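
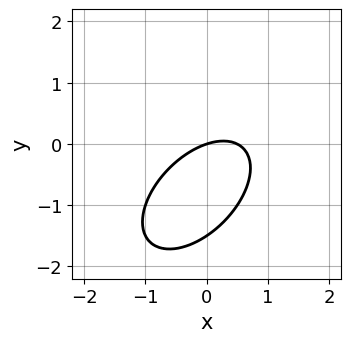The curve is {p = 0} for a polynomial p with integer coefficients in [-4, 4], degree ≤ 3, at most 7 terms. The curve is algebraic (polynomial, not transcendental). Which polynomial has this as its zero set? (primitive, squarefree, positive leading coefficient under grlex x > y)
First, degree: a generic line meets the curve in up to 2 points, so deg p = 2.
Then, observable constraints: it meets the x-axis at x = 0 (among the integer gridlines); one y-axis crossing is at y = 0.
Finally, solving for integer coefficients yields p as stated.

2*x^2 - 2*x*y + 2*y^2 - x + 3*y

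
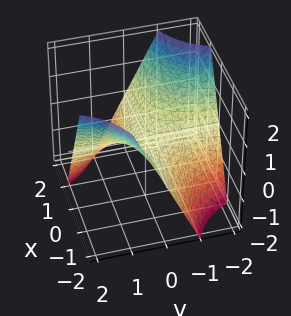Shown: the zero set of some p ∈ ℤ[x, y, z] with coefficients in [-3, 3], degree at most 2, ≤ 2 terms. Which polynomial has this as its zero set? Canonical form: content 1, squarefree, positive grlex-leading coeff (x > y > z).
First, degree: a saddle surface; a quadric, so deg p = 2.
Next, from the axis intercepts and sections: the visible y-axis segment lies entirely on the surface; every point of the x-axis in the box is on the surface; it crosses the z-axis at the gridline z = 0.
Finally, solving for integer coefficients yields p as stated.

x*y + z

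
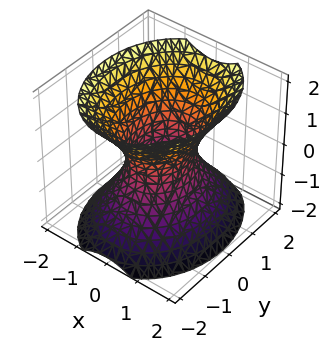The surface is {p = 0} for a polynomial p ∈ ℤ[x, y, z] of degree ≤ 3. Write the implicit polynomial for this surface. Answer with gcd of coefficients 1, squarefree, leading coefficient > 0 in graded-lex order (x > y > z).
3*x^2 + 2*y^2 - 2*z^2 - 2

(a) The degree is 2 — an hourglass — one-sheet hyperboloid; a quadric.
(b) Symmetries: it's symmetric under x → −x, forcing even powers of x; the y ↦ −y reflection is a symmetry, so y appears only in even powers; the z ↦ −z reflection is a symmetry, so z appears only in even powers.
(c) Observable constraints: no z-intercept at any integer in the box; among the integer gridlines, it crosses the y-axis at y ∈ {-1, 1}.
(d) Together with the visible shape, these determine p as stated.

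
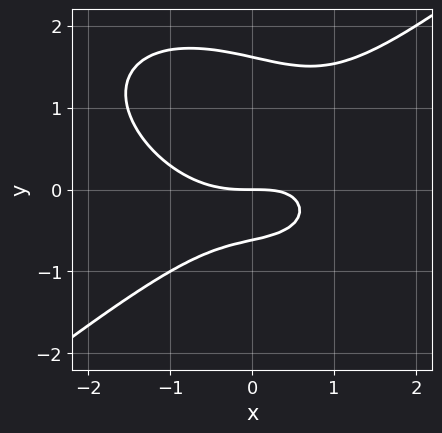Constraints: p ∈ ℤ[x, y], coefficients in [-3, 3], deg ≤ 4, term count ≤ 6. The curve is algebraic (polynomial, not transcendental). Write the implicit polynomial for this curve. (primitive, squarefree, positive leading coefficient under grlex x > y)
x^3 - 2*y^3 - x*y + 2*y^2 + 2*y

(a) The degree is 3 — no degree-2 curve has this shape.
(b) From the axis intercepts and sections: one x-axis crossing is at x = 0; it meets the y-axis at y = 0 (among the integer gridlines).
(c) These observations pin down the coefficients.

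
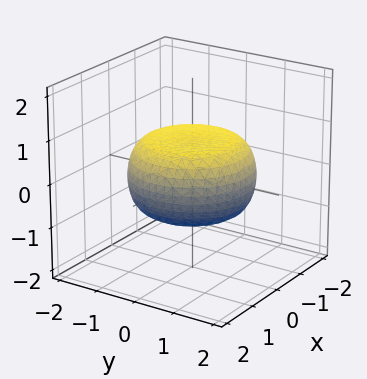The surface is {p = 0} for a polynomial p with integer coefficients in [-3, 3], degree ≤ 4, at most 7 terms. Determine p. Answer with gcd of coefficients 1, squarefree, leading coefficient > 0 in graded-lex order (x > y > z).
First, deg p = 4. The shape is more complex than any degree-3 surface.
Next, symmetry: every cross-section ⟂ z is a circle, so x, y appear only via x² + y².
Then, reading off the gridlines: a circular section at z = 0 has radius between 1 and 2.
Finally, fitting integer coefficients to these (and the overall shape) gives p.

x^4 + 2*x^2*y^2 + y^4 - x^2 - y^2 + 3*z^2 - 2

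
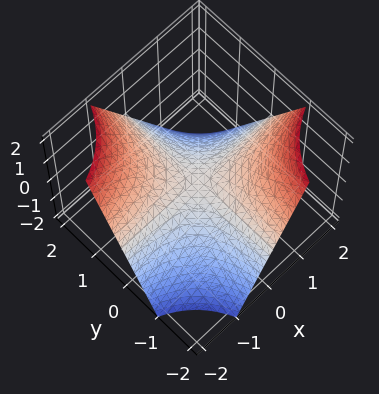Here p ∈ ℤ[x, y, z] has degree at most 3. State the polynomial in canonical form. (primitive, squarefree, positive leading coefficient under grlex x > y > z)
The degree is 2 — a hyperbolic paraboloid; a quadric.
Checking where it meets the axes: it crosses the z-axis at the gridline z = 0; every point of the y-axis in the box is on the surface.
The integer polynomial consistent with all of this is the stated p.

x*y + z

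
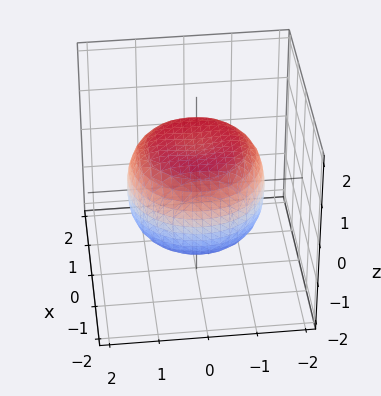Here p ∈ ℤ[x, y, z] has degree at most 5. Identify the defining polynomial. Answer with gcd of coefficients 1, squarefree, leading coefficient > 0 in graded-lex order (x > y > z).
1. The degree is 4 — no degree-3 surface has this shape.
2. By symmetry, the surface is invariant under rotation about z: p = q(x² + y², z).
3. From the axis intercepts and sections: among the integer gridlines, it crosses the z-axis at z ∈ {-1, 1}; a circular section at z = -1 has radius exactly 1.
4. These observations pin down the coefficients.

x^4 + 2*x^2*y^2 + y^4 - x^2 - y^2 + 2*z^2 - 2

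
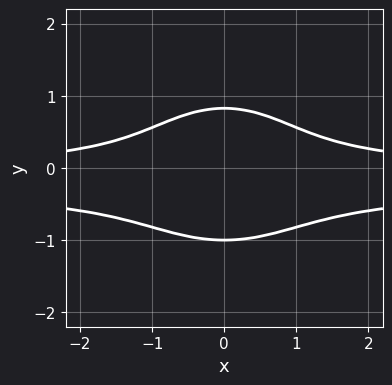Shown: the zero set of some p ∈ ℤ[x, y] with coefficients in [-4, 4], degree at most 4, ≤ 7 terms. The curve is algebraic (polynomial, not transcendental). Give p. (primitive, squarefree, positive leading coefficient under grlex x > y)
3*x^2*y^2 + 3*y^4 + x^2*y + y^3 - 2

deg p = 4.
Symmetries: it's symmetric under x → −x, forcing even powers of x.
Observable constraints: it crosses the y-axis at the gridline y = -1; no x-intercept at any integer in the box.
The integer polynomial consistent with all of this is the stated p.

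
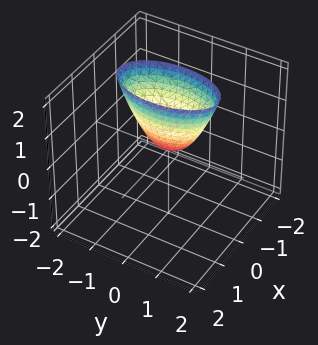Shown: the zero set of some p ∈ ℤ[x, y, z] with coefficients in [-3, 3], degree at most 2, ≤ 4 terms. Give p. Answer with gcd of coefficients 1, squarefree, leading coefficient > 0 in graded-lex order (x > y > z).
First, deg p = 2. A paraboloid; a quadric.
Next, symmetries: the y ↦ −y reflection is a symmetry, so y appears only in even powers; the x ↦ −x reflection is a symmetry, so x appears only in even powers.
Then, from the axis intercepts and sections: it crosses the y-axis at the gridline y = 0; it crosses the x-axis at the gridline x = 0.
Finally, together with the visible shape, these determine p as stated.

3*x^2 + y^2 - z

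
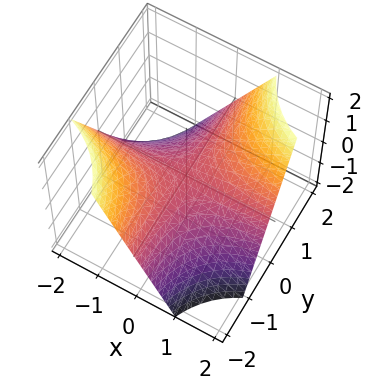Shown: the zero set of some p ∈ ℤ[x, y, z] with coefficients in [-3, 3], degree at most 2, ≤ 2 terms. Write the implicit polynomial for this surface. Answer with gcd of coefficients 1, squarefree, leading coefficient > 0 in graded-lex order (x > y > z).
x*y - z

Degree: a hyperbolic paraboloid; a quadric, so deg p = 2.
Checking where it meets the axes: the visible y-axis segment lies entirely on the surface; every point of the x-axis in the box is on the surface; it crosses the z-axis at the gridline z = 0.
Putting this together gives p.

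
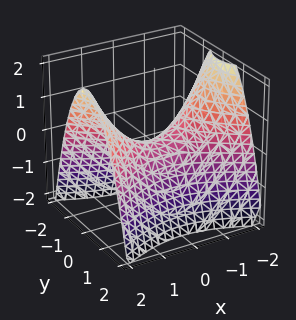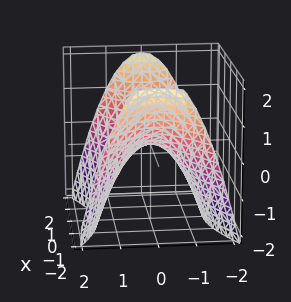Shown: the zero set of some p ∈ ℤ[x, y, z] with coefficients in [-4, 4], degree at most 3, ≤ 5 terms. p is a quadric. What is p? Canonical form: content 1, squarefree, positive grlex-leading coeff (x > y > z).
x^2 - 2*y^2 - 2*z

Degree: a hyperbolic paraboloid; a quadric, so deg p = 2.
Symmetries: it's symmetric under y → −y, forcing even powers of y; the x ↦ −x reflection is a symmetry, so x appears only in even powers.
From the axis intercepts and sections: one y-axis crossing is at y = 0; one z-axis crossing is at z = 0; it meets the x-axis at x = 0 (among the integer gridlines).
Matching integer coefficients to the picture gives p.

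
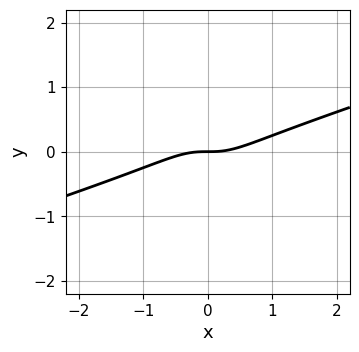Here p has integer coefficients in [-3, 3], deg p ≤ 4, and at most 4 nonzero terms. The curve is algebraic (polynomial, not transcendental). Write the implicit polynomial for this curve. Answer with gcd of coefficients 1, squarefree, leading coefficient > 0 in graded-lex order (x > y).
First, the degree is 3 — no degree-2 curve has this shape.
Next, from the visible intercepts: one x-axis crossing is at x = 0; it meets the y-axis at y = 0 (among the integer gridlines).
Finally, fitting integer coefficients to these (and the overall shape) gives p.

x^3 - 3*x^2*y - y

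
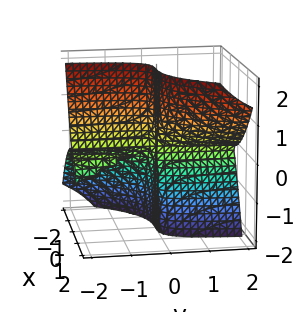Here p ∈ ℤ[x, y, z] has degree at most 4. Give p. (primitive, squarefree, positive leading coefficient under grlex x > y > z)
First, the picture has 3 separate pieces. Treating them together as one polynomial.
Then, deg p = 3. The shape is more complex than any degree-2 surface.
Next, from the axis intercepts and sections: every point of the z-axis in the box is on the surface; the visible y-axis segment lies entirely on the surface; it meets the x-axis at x = 0 (among the integer gridlines).
Finally, matching integer coefficients to the picture gives p.

3*x^3 - 3*x*y*z - 2*y*z^2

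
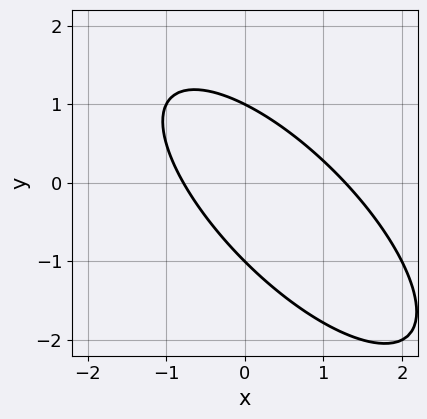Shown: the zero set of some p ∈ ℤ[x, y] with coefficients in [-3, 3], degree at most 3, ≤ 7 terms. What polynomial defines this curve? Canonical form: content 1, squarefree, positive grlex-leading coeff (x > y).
2*x^2 + 3*x*y + 2*y^2 - x - 2

1. The degree is 2 — a generic line meets the curve in up to 2 points.
2. Observable constraints: the y-axis gridline crossings are at y ∈ {-1, 1}.
3. Fitting integer coefficients to these (and the overall shape) gives p.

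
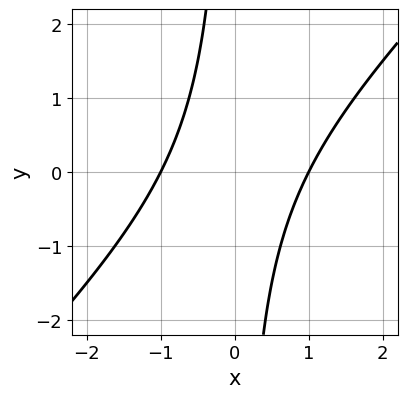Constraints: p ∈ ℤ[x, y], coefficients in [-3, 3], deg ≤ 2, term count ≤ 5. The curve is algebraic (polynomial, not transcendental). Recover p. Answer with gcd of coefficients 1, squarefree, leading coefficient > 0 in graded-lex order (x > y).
x^2 - x*y - 1

1. Degree: a generic line meets the curve in up to 2 points, so deg p = 2.
2. Reading off the gridlines: among the integer gridlines, it crosses the x-axis at x ∈ {-1, 1}; no y-intercept at any integer in the box.
3. These observations pin down the coefficients.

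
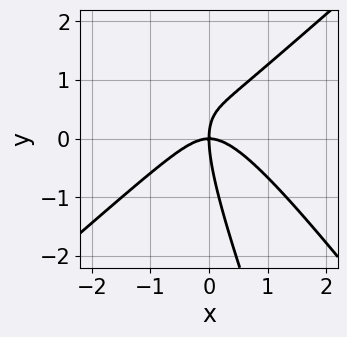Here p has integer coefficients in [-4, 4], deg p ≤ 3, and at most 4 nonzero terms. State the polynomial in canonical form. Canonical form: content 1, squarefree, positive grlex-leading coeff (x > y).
3*x^3 - 3*x*y^2 - y^3 + 3*x*y

(a) The degree is 3 — the shape is more complex than any degree-2 curve.
(b) Observable constraints: it meets the y-axis at y = 0 (among the integer gridlines); it meets the x-axis at x = 0 (among the integer gridlines).
(c) Fitting integer coefficients to these (and the overall shape) gives p.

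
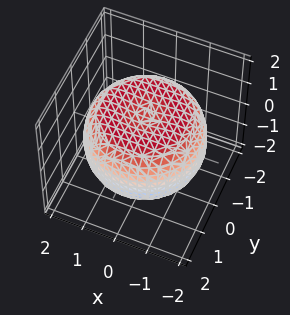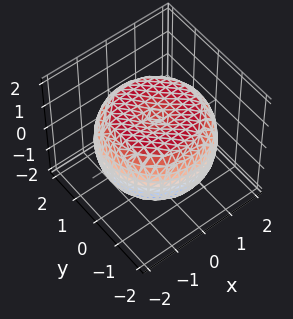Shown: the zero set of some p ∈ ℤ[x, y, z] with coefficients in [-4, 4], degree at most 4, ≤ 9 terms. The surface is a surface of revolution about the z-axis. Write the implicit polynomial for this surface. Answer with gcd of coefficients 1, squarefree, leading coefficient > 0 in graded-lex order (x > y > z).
The degree is 4 — a generic line meets the surface in up to 4 points.
Symmetry: the z-axis is an axis of rotation, so x and y enter only as x² + y².
Against the integer gridlines: the z-axis gridline crossings are at z ∈ {-1, 1}; a circular section at z = 0 has radius between 1 and 2.
Solving for integer coefficients yields p as stated.

x^4 + 2*x^2*y^2 + y^4 - 2*x^2 - 2*y^2 + 3*z^2 - 3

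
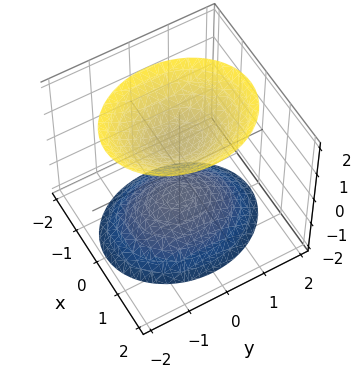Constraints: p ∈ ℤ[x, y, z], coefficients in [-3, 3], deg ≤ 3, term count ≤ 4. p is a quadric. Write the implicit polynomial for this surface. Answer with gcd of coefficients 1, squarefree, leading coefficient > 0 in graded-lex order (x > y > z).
1. The picture has 2 separate pieces.
2. deg p = 2.
3. Symmetries: mirror symmetry x ↦ −x ⇒ only even powers of x; mirror symmetry z ↦ −z ⇒ only even powers of z; mirror symmetry y ↦ −y ⇒ only even powers of y.
4. From the visible intercepts: no x-intercept at any integer in the box; among the integer gridlines, it crosses the z-axis at z ∈ {-1, 1}.
5. Solving for integer coefficients yields p as stated.

3*x^2 + 2*y^2 - 2*z^2 + 2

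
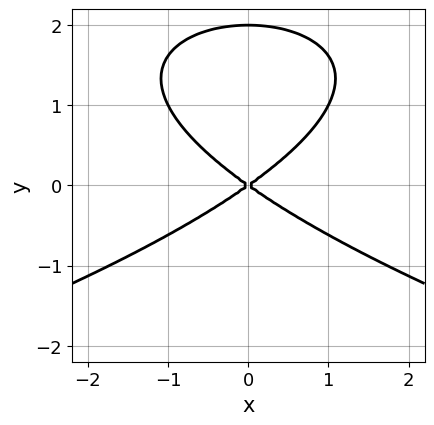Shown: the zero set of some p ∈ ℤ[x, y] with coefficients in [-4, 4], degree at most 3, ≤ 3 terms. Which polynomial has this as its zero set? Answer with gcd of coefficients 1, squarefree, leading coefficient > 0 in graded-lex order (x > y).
1. Degree: no degree-2 curve has this shape, so deg p = 3.
2. Symmetries: it's symmetric under x → −x, forcing even powers of x.
3. Reading off the gridlines: among the integer gridlines, it crosses the y-axis at y ∈ {0, 2}; one x-axis crossing is at x = 0.
4. Together with the visible shape, these determine p as stated.

y^3 + x^2 - 2*y^2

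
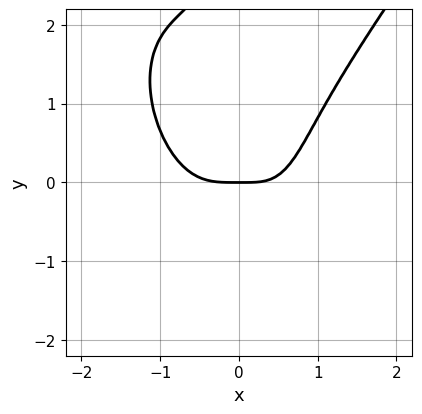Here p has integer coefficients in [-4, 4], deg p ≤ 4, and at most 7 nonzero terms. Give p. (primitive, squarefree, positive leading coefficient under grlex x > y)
(a) The degree is 4 — a generic line meets the curve in up to 4 points.
(b) Checking where it meets the axes: it meets the y-axis at y = 0 (among the integer gridlines); one x-axis crossing is at x = 0.
(c) Assembling these constraints gives the stated polynomial.

3*x^4 - x*y^3 - 2*x^2*y + x*y - 2*y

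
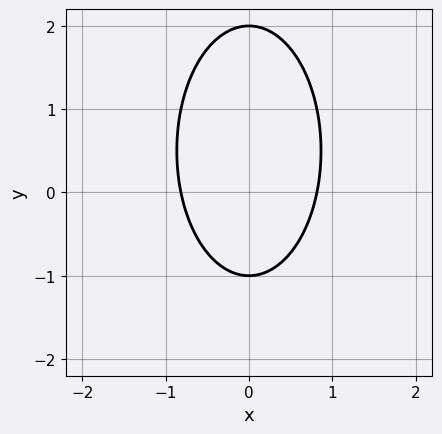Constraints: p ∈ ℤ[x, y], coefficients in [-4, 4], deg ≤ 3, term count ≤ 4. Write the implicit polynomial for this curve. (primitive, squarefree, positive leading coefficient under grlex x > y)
First, deg p = 2.
Then, symmetries: mirror symmetry x ↦ −x ⇒ only even powers of x.
Next, against the integer gridlines: among the integer gridlines, it crosses the y-axis at y ∈ {-1, 2}.
Finally, solving for integer coefficients yields p as stated.

3*x^2 + y^2 - y - 2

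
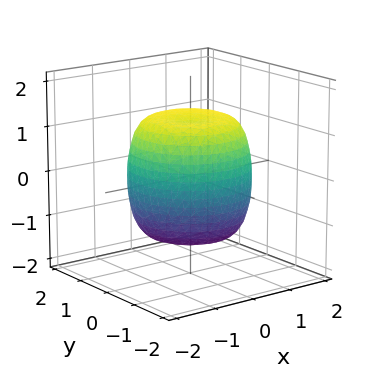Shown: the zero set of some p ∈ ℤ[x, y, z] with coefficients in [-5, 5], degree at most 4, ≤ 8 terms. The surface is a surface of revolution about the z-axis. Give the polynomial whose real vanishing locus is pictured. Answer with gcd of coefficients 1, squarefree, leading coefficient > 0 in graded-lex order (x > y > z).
(a) Degree: a generic line meets the surface in up to 4 points, so deg p = 4.
(b) Symmetries: rotational symmetry about the z-axis ⇒ p depends on x, y only through x² + y².
(c) From the visible intercepts: a circular section at z = -1 has radius between 1 and 2.
(d) Together with the visible shape, these determine p as stated.

2*x^4 + 4*x^2*y^2 + 2*y^4 - 2*x^2 - 2*y^2 + 2*z^2 - 3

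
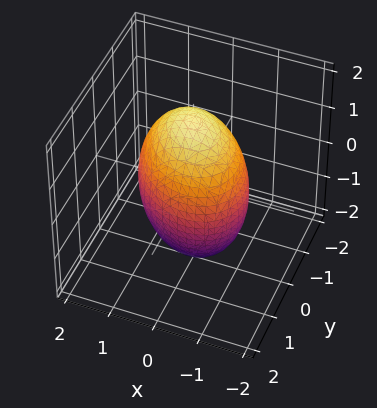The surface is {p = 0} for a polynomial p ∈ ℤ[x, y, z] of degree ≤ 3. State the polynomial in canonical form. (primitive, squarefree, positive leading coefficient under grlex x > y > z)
2*x^2 + x*y + 2*y^2 + z^2 - 3

1. The degree is 2 — no degree-1 surface has this shape.
2. The integer polynomial consistent with all of this is the stated p.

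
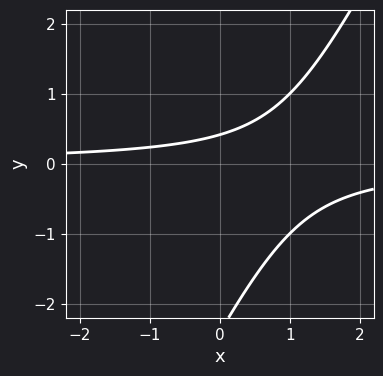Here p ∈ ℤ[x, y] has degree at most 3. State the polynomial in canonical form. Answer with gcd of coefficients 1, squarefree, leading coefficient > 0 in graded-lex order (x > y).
2*x*y - y^2 - 2*y + 1

(a) Degree: a generic line meets the curve in up to 2 points, so deg p = 2.
(b) Reading off the gridlines: the curve avoids every integer x-axis point in the box.
(c) Fitting integer coefficients to these (and the overall shape) gives p.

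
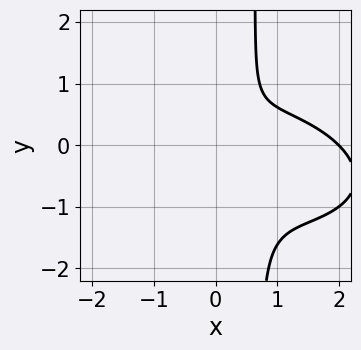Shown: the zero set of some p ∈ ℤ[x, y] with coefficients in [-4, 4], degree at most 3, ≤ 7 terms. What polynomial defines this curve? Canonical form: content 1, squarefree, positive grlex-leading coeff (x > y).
x^3 + x^2*y + 3*x*y^2 - 2*x^2 - 2*y^2

First, the degree is 3 — no degree-2 curve has this shape.
Next, checking where it meets the axes: it crosses the x-axis at the gridline x = 2.
Finally, putting this together gives p.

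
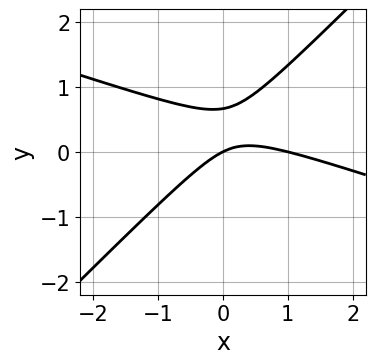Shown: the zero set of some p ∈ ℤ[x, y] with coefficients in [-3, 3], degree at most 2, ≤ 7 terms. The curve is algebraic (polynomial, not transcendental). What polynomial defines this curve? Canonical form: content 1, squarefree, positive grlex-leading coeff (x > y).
x^2 + 2*x*y - 3*y^2 - x + 2*y

deg p = 2. The shape is more complex than any degree-1 curve.
From the axis intercepts and sections: among the integer gridlines, it crosses the x-axis at x ∈ {0, 1}; it crosses the y-axis at the gridline y = 0.
These observations pin down the coefficients.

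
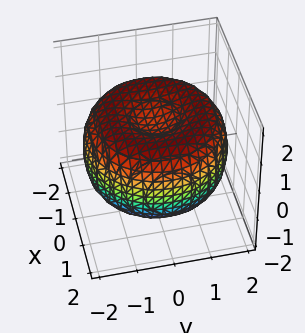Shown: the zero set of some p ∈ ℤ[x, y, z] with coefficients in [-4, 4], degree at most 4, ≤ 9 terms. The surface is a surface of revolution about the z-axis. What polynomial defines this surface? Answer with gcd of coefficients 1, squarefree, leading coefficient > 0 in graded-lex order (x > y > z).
x^4 + 2*x^2*y^2 + y^4 - 3*x^2 - 3*y^2 + 3*z^2 - 2

1. deg p = 4.
2. Symmetries: every cross-section ⟂ z is a circle, so x, y appear only via x² + y².
3. Checking where it meets the axes: a circular section at z = 1 has radius between 0 and 1.
4. Matching integer coefficients to the picture gives p.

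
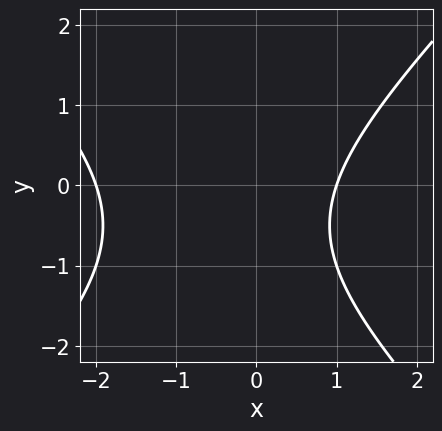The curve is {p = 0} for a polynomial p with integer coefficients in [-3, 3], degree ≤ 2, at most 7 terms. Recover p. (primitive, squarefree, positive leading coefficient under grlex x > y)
x^2 - y^2 + x - y - 2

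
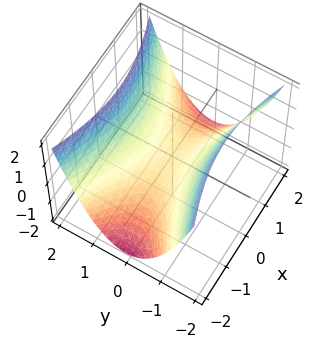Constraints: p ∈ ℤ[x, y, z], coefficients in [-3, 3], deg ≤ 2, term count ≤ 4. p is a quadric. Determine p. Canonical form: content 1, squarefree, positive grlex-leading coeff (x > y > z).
x^2 - 3*y^2 + 3*z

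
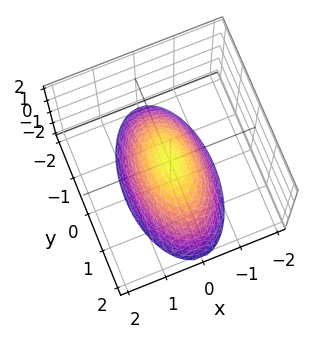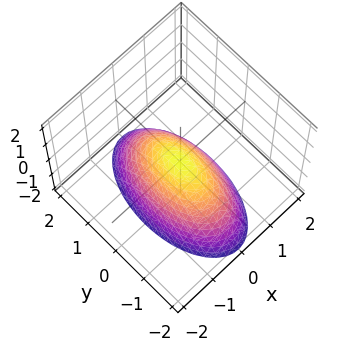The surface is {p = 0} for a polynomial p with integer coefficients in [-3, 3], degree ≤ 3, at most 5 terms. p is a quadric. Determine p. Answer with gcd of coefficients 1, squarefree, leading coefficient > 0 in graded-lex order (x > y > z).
3*x^2 + y^2 + 2*z

deg p = 2. A paraboloid; a quadric.
Symmetries: mirror symmetry x ↦ −x ⇒ only even powers of x; it's symmetric under y → −y, forcing even powers of y.
From the axis intercepts and sections: it meets the z-axis at z = 0 (among the integer gridlines); it meets the x-axis at x = 0 (among the integer gridlines).
These observations pin down the coefficients.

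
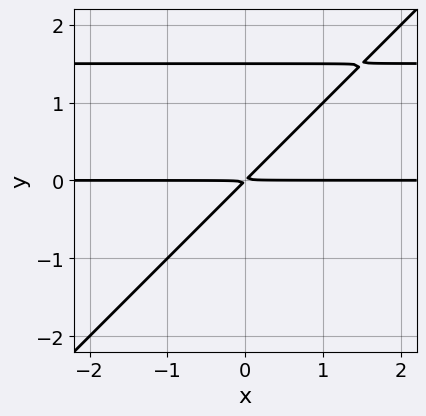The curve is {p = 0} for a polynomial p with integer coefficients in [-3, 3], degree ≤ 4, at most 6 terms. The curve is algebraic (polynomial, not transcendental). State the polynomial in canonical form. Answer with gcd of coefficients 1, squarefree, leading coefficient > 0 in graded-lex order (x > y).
2*x*y^2 - 2*y^3 - 3*x*y + 3*y^2

(a) The degree is 3 — no degree-2 curve has this shape.
(b) From the axis intercepts and sections: the visible x-axis segment lies entirely on the curve.
(c) These observations pin down the coefficients.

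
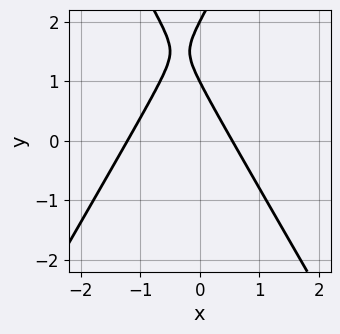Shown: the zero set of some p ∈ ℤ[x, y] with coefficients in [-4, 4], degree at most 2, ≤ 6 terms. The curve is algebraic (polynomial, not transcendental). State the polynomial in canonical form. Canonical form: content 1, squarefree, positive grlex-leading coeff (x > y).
3*x^2 - y^2 + 2*x + 3*y - 2

1. The degree is 2 — a generic line meets the curve in up to 2 points.
2. From the axis intercepts and sections: the y-axis gridline crossings are at y ∈ {1, 2}.
3. Matching integer coefficients to the picture gives p.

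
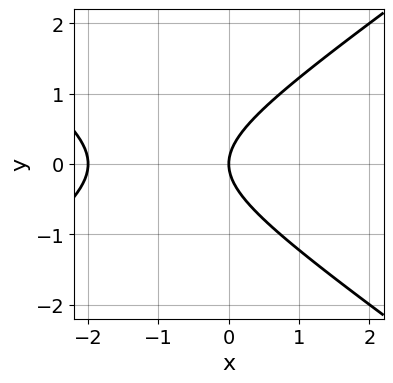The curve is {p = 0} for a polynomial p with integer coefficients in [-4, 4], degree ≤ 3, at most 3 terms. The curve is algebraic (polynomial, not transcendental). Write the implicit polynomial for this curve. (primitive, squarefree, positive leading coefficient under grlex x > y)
x^2 - 2*y^2 + 2*x

1. Degree: no degree-1 curve has this shape, so deg p = 2.
2. Symmetries: the y ↦ −y reflection is a symmetry, so y appears only in even powers.
3. Against the integer gridlines: among the integer gridlines, it crosses the x-axis at x ∈ {-2, 0}; one y-axis crossing is at y = 0.
4. Putting this together gives p.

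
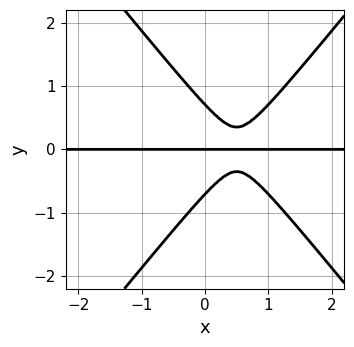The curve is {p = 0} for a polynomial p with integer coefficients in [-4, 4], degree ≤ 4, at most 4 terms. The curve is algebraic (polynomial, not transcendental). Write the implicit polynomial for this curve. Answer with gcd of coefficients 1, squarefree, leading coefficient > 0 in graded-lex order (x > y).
1. deg p = 3.
2. Observable constraints: every point of the x-axis in the box is on the curve; it meets the y-axis at y = 0 (among the integer gridlines).
3. These observations pin down the coefficients.

3*x^2*y - 2*y^3 - 3*x*y + y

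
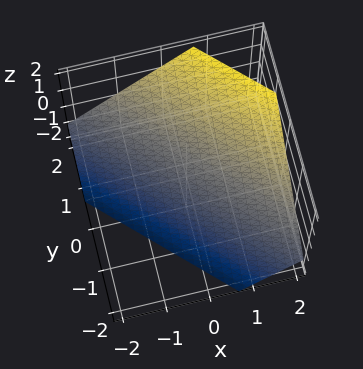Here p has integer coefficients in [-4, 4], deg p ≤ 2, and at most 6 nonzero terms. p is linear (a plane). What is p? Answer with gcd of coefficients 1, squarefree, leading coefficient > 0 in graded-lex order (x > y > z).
1. Degree: every cross-section is a straight line — this is a plane, so deg p = 1.
2. Matching integer coefficients to the picture gives p.

3*x + 3*y - 3*z - 2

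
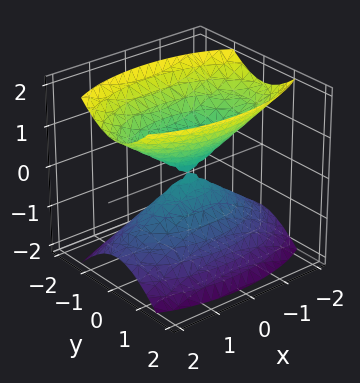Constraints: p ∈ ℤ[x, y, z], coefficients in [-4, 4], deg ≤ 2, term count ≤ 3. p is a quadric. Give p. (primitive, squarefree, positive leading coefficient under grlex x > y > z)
The picture has 2 separate pieces. They look like related sheets of one shape, so recover p as a whole.
deg p = 2. Two nappes meeting at a single point; a quadric.
Symmetries: the z ↦ −z reflection is a symmetry, so z appears only in even powers; the y ↦ −y reflection is a symmetry, so y appears only in even powers; it's symmetric under x → −x, forcing even powers of x.
Observable constraints: it crosses the y-axis at the gridline y = 0; it crosses the x-axis at the gridline x = 0; it crosses the z-axis at the gridline z = 0.
Putting this together gives p.

x^2 + 3*y^2 - 2*z^2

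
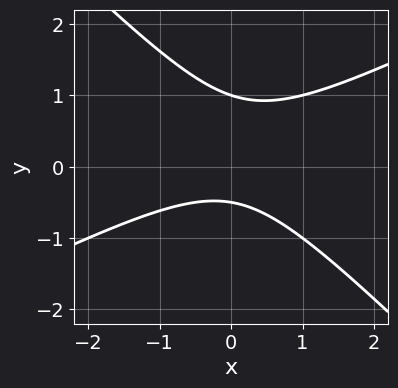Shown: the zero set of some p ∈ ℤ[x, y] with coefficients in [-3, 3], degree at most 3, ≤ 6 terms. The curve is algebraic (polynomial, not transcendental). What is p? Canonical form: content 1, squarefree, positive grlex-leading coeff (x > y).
First, degree: the shape is more complex than any degree-1 curve, so deg p = 2.
Then, observable constraints: it misses every integer gridline on the x-axis; it meets the y-axis at y = 1 (among the integer gridlines).
Finally, these observations pin down the coefficients.

x^2 - x*y - 2*y^2 + y + 1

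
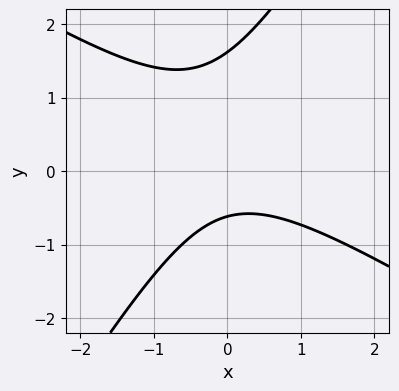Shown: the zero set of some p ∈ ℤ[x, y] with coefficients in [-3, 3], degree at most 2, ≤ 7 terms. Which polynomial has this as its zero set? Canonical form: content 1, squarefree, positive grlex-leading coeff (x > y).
(a) Degree: no degree-1 curve has this shape, so deg p = 2.
(b) Reading off the gridlines: it misses every integer gridline on the x-axis.
(c) Matching integer coefficients to the picture gives p.

x^2 + x*y - y^2 + y + 1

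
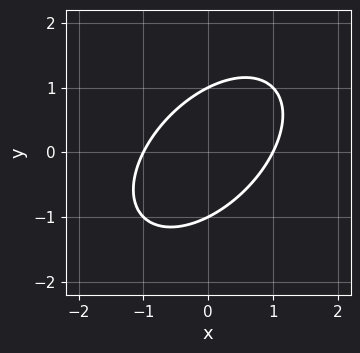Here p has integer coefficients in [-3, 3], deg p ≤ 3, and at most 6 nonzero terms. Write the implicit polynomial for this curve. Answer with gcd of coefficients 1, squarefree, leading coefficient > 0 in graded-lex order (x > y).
x^2 - x*y + y^2 - 1

First, degree: the shape is more complex than any degree-1 curve, so deg p = 2.
Then, from the axis intercepts and sections: the x-axis gridline crossings are at x ∈ {-1, 1}; among the integer gridlines, it crosses the y-axis at y ∈ {-1, 1}.
Finally, solving for integer coefficients yields p as stated.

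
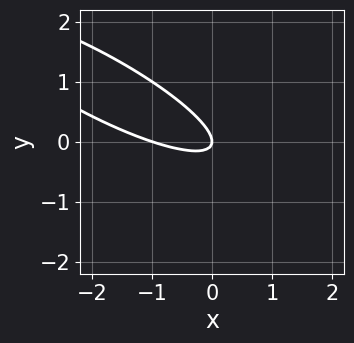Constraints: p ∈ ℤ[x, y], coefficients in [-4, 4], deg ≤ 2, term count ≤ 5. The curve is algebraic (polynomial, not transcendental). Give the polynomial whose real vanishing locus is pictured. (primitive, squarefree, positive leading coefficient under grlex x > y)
x^2 + 3*x*y + 3*y^2 + x

(a) The degree is 2 — no degree-1 curve has this shape.
(b) From the visible intercepts: it crosses the y-axis at the gridline y = 0; among the integer gridlines, it crosses the x-axis at x ∈ {-1, 0}.
(c) Solving for integer coefficients yields p as stated.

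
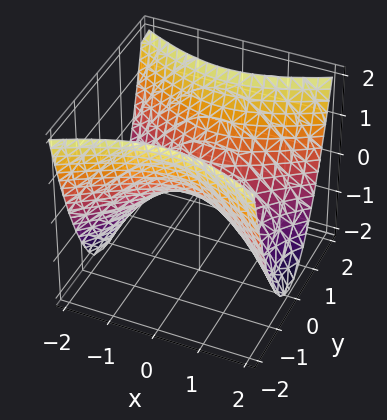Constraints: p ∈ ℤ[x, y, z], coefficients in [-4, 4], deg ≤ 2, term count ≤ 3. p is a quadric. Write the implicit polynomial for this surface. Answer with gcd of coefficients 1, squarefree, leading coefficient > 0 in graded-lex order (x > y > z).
1. The degree is 2 — a saddle surface; a quadric.
2. Symmetries: it's symmetric under x → −x, forcing even powers of x; the y ↦ −y reflection is a symmetry, so y appears only in even powers.
3. Against the integer gridlines: it meets the z-axis at z = 0 (among the integer gridlines); it meets the x-axis at x = 0 (among the integer gridlines).
4. Assembling these constraints gives the stated polynomial.

x^2 - 2*y^2 + 2*z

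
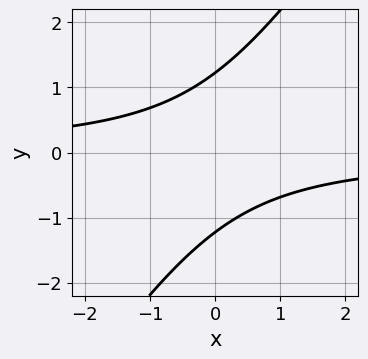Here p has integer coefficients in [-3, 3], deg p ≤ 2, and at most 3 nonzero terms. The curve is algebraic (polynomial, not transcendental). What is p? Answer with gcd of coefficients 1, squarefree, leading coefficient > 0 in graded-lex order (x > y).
3*x*y - 2*y^2 + 3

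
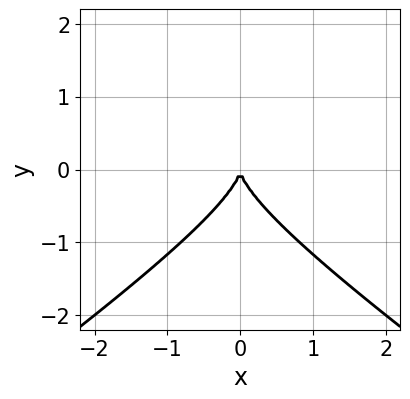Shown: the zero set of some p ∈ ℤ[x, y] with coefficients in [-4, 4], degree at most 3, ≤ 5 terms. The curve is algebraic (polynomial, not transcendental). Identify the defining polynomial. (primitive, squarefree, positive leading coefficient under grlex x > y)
x^2*y - 2*y^3 - 2*x^2

Degree: the shape is more complex than any degree-2 curve, so deg p = 3.
Symmetries: the x ↦ −x reflection is a symmetry, so x appears only in even powers.
Against the integer gridlines: it crosses the y-axis at the gridline y = 0; it meets the x-axis at x = 0 (among the integer gridlines).
Putting this together gives p.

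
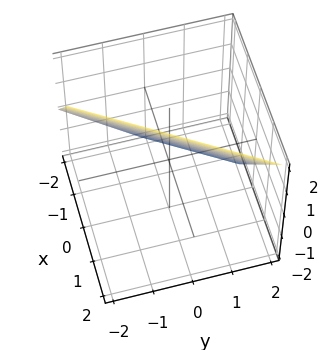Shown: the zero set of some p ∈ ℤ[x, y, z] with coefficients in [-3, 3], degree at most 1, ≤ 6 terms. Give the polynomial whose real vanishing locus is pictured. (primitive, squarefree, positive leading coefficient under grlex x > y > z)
The degree is 1 — the surface is flat (a plane).
Checking where it meets the axes: one y-axis crossing is at y = 1; one z-axis crossing is at z = 1.
Matching integer coefficients to the picture gives p.

3*x - 2*y - 2*z + 2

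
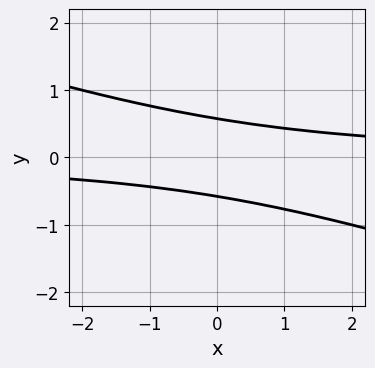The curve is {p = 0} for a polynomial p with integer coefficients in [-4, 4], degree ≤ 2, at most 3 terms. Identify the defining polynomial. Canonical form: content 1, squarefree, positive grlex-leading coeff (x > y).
x*y + 3*y^2 - 1

First, deg p = 2. No degree-1 curve has this shape.
Then, reading off the gridlines: no x-intercept at any integer in the box.
Finally, together with the visible shape, these determine p as stated.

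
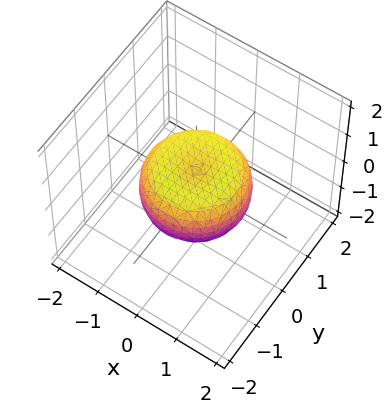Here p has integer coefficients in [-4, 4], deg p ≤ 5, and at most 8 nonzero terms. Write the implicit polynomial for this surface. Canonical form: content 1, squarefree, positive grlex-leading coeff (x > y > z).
2*x^4 + 4*x^2*y^2 + 2*y^4 - 2*x^2 - 2*y^2 + 3*z^2 - 1

1. Degree: the shape is more complex than any degree-3 surface, so deg p = 4.
2. Symmetry: the z-axis is an axis of rotation, so x and y enter only as x² + y².
3. Observable constraints: a circular section at z = 0 has radius between 1 and 2.
4. Putting this together gives p.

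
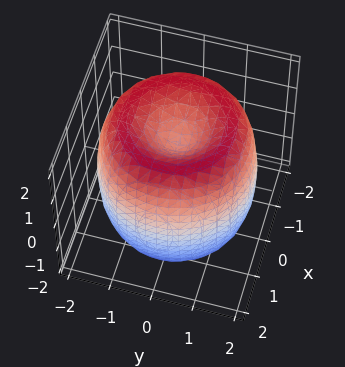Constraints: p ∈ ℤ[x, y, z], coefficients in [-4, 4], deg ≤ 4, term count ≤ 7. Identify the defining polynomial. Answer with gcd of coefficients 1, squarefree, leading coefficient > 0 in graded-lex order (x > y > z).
1. The degree is 4 — no degree-3 surface has this shape.
2. Symmetry: the surface is invariant under rotation about z: p = q(x² + y², z).
3. Checking where it meets the axes: among the integer gridlines, it crosses the z-axis at z ∈ {-1, 1}; a circular section at z = -1 has radius between 1 and 2.
4. Matching integer coefficients to the picture gives p.

x^4 + 2*x^2*y^2 + y^4 - 3*x^2 - 3*y^2 + z^2 - 1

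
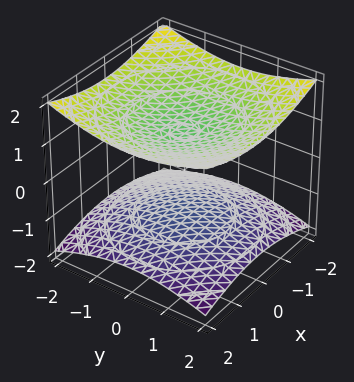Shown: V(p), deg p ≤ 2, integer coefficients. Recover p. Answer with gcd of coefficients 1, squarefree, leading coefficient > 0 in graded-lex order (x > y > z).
First, there are 2 components. They look like related sheets of one shape, so recover p as a whole.
Next, degree: a generic line meets the surface in up to 2 points, so deg p = 2.
Next, symmetries: rotational symmetry about the z-axis ⇒ p depends on x, y only through x² + y².
Then, reading off the gridlines: no x-intercept at any integer in the box; among the integer gridlines, it crosses the z-axis at z ∈ {-1, 1}; the surface avoids every integer y-axis point in the box.
Finally, putting this together gives p.

x^2 + y^2 - 3*z^2 + 3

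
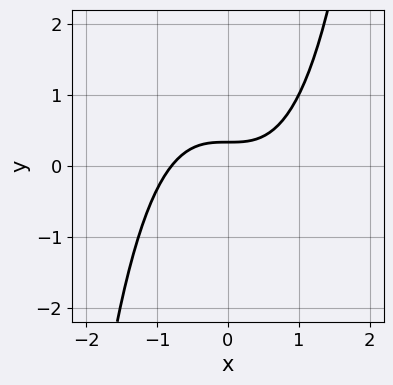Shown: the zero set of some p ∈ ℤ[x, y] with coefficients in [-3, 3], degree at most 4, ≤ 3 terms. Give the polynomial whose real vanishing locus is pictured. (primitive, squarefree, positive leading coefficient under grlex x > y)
1. The degree is 3 — the shape is more complex than any degree-2 curve.
2. Solving for integer coefficients yields p as stated.

2*x^3 - 3*y + 1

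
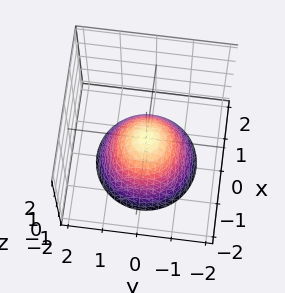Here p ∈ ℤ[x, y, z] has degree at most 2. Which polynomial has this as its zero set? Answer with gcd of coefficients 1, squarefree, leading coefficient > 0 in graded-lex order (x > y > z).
(a) Degree: a single bowl opening along one axis; a quadric, so deg p = 2.
(b) Symmetry: the z-axis is an axis of rotation, so x and y enter only as x² + y².
(c) Checking where it meets the axes: a circular section at z = -2 has radius between 1 and 2; it crosses the z-axis at the gridline z = 0; it crosses the y-axis at the gridline y = 0; one x-axis crossing is at x = 0.
(d) These observations pin down the coefficients.

x^2 + y^2 + z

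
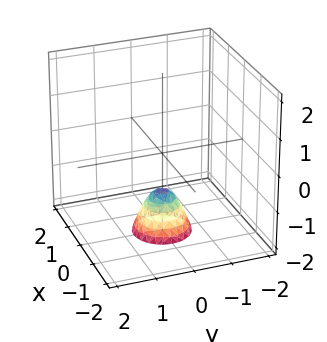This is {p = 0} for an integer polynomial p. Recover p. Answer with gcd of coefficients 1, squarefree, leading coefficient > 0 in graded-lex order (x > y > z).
2*x^2 + 2*y^2 + z + 1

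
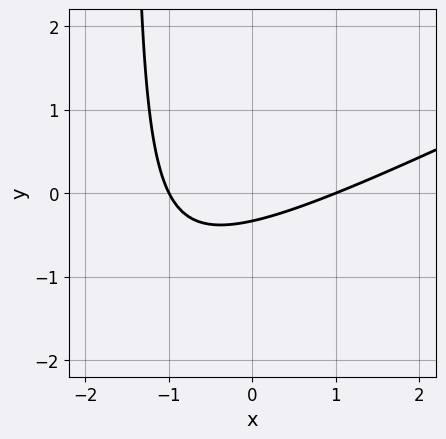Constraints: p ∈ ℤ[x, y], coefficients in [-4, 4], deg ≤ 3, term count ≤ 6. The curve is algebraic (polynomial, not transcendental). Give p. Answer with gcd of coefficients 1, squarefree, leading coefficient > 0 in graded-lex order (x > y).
First, the degree is 2 — no degree-1 curve has this shape.
Next, observable constraints: among the integer gridlines, it crosses the x-axis at x ∈ {-1, 1}.
Finally, together with the visible shape, these determine p as stated.

x^2 - 2*x*y - 3*y - 1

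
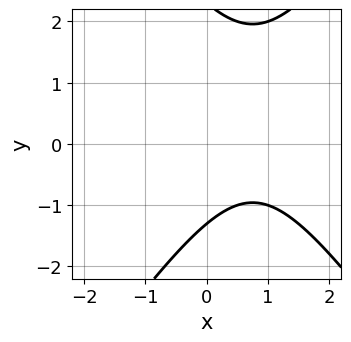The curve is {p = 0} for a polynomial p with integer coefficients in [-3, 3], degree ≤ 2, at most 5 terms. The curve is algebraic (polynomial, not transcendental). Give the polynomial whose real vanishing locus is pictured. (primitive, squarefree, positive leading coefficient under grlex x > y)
1. The degree is 2 — the shape is more complex than any degree-1 curve.
2. Observable constraints: no x-intercept at any integer in the box.
3. Fitting integer coefficients to these (and the overall shape) gives p.

2*x^2 - y^2 - 3*x + y + 3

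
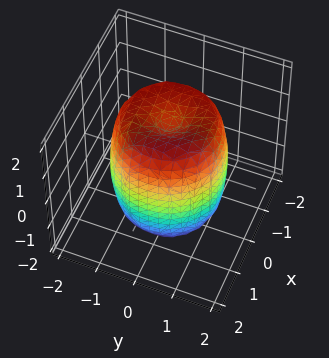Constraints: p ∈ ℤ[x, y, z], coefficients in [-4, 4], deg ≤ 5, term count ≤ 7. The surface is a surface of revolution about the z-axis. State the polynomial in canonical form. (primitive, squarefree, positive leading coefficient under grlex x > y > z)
First, degree: a generic line meets the surface in up to 4 points, so deg p = 4.
Then, symmetry: the z-axis is an axis of rotation, so x and y enter only as x² + y².
Next, observable constraints: a circular section at z = -1 has radius between 1 and 2.
Finally, these observations pin down the coefficients.

2*x^4 + 4*x^2*y^2 + 2*y^4 - 3*x^2 - 3*y^2 + z^2 - 2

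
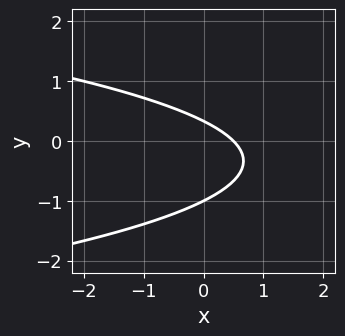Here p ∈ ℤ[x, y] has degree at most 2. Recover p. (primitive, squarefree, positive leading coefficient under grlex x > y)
(a) deg p = 2. A generic line meets the curve in up to 2 points.
(b) From the axis intercepts and sections: it meets the y-axis at y = -1 (among the integer gridlines).
(c) Together with the visible shape, these determine p as stated.

3*y^2 + 2*x + 2*y - 1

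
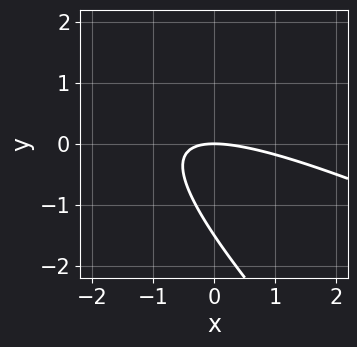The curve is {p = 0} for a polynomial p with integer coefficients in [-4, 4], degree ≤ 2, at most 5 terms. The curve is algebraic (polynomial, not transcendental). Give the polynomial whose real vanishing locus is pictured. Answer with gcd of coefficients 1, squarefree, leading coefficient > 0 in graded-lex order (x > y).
1. deg p = 2.
2. From the visible intercepts: it meets the x-axis at x = 0 (among the integer gridlines); one y-axis crossing is at y = 0.
3. The integer polynomial consistent with all of this is the stated p.

x^2 + 3*x*y + 2*y^2 + 3*y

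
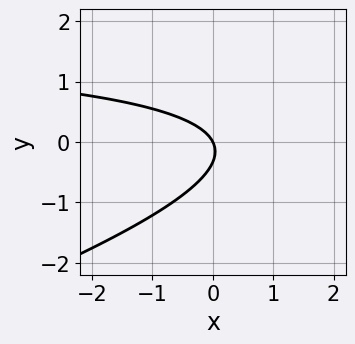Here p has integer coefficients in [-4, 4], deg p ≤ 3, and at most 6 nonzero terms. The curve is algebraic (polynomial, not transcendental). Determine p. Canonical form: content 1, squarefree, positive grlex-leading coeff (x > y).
x*y - 3*y^2 - 2*x - y

(a) The degree is 2 — the shape is more complex than any degree-1 curve.
(b) Reading off the gridlines: it crosses the x-axis at the gridline x = 0; one y-axis crossing is at y = 0.
(c) Together with the visible shape, these determine p as stated.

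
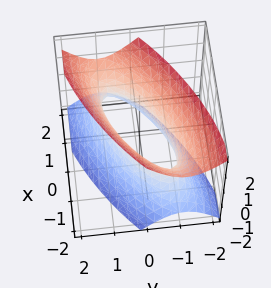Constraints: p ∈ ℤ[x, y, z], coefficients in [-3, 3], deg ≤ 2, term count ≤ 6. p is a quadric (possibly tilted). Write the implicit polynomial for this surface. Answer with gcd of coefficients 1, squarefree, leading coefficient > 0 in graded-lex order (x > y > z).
First, deg p = 2. The shape is more complex than any degree-1 surface.
Then, against the integer gridlines: the x-axis gridline crossings are at x ∈ {-1, 1}; the surface avoids every integer z-axis point in the box.
Finally, solving for integer coefficients yields p as stated.

x^2 - 2*x*y + 2*y^2 - z^2 - 1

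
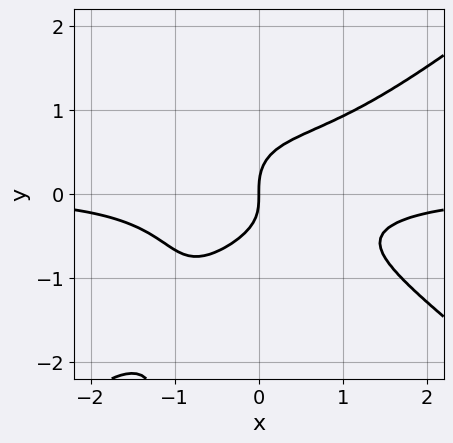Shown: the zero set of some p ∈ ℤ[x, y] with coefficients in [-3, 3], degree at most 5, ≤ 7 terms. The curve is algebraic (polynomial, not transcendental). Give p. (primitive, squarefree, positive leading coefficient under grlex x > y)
2*x^3*y - 3*x*y^3 - 3*y^3 + x*y + 2*x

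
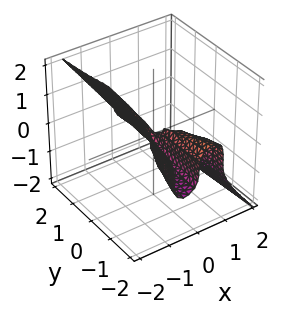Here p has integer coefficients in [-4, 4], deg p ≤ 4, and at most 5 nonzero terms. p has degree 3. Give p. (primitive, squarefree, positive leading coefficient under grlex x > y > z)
3*x^3 + 2*z^3 + x*y

First, the degree is 3 — no degree-2 surface has this shape.
Then, observable constraints: it crosses the z-axis at the gridline z = 0; it crosses the x-axis at the gridline x = 0; every point of the y-axis in the box is on the surface.
Finally, solving for integer coefficients yields p as stated.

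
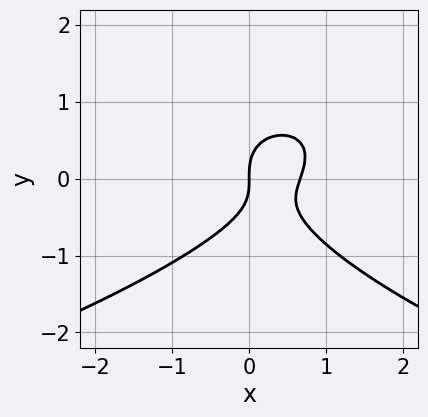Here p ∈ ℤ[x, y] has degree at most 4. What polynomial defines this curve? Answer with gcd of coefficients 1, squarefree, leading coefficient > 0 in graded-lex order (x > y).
3*y^3 + 3*x^2 - x*y - 2*x

1. deg p = 3.
2. From the visible intercepts: it crosses the x-axis at the gridline x = 0; it meets the y-axis at y = 0 (among the integer gridlines).
3. Together with the visible shape, these determine p as stated.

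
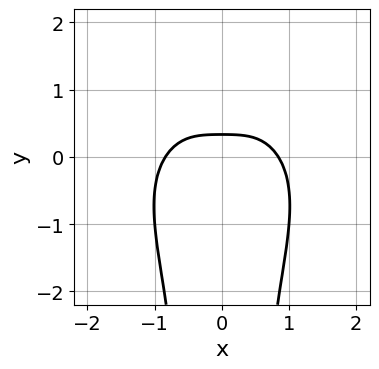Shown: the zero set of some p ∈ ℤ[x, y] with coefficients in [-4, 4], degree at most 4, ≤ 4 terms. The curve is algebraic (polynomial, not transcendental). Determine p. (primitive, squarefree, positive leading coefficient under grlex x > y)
1. The degree is 4 — no degree-3 curve has this shape.
2. Symmetries: mirror symmetry x ↦ −x ⇒ only even powers of x.
3. These observations pin down the coefficients.

2*x^4 + 2*x^2*y^2 + 3*y - 1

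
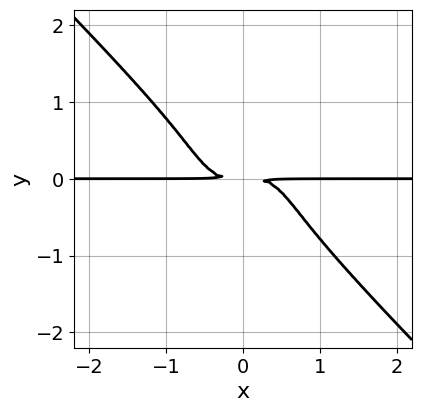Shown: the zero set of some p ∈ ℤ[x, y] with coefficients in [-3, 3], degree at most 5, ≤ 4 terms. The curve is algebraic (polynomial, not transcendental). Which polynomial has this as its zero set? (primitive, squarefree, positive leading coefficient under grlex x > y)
First, degree: the shape is more complex than any degree-3 curve, so deg p = 4.
Next, checking where it meets the axes: the visible x-axis segment lies entirely on the curve.
Finally, assembling these constraints gives the stated polynomial.

3*x^3*y + 3*y^4 + 2*y^2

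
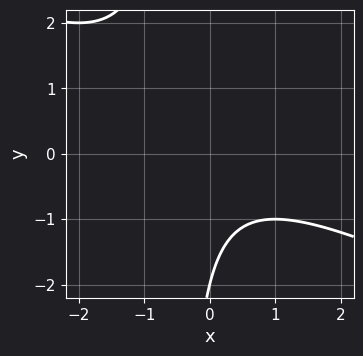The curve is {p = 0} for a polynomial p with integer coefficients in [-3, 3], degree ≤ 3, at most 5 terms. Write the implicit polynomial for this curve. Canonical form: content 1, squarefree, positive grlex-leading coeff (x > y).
x^2 + 2*x*y + y + 2

1. Degree: the shape is more complex than any degree-1 curve, so deg p = 2.
2. From the axis intercepts and sections: it misses every integer gridline on the x-axis; it crosses the y-axis at the gridline y = -2.
3. Fitting integer coefficients to these (and the overall shape) gives p.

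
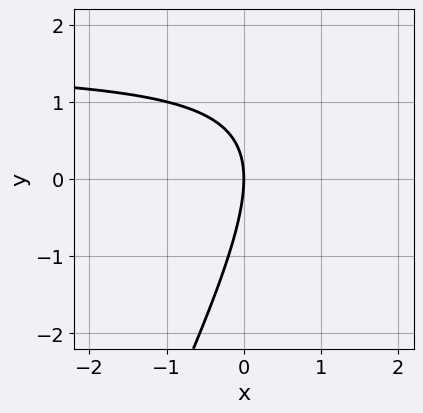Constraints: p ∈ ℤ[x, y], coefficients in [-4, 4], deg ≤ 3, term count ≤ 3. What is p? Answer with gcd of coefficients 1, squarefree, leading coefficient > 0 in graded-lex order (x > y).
2*x*y - y^2 - 3*x

1. The degree is 2 — no degree-1 curve has this shape.
2. From the axis intercepts and sections: it crosses the x-axis at the gridline x = 0; one y-axis crossing is at y = 0.
3. Fitting integer coefficients to these (and the overall shape) gives p.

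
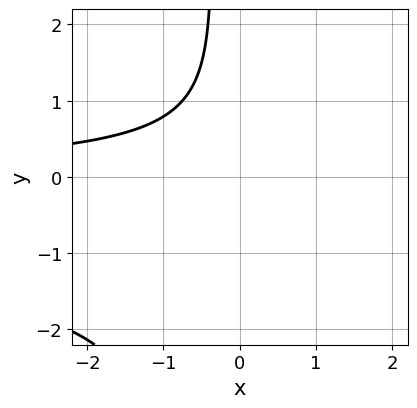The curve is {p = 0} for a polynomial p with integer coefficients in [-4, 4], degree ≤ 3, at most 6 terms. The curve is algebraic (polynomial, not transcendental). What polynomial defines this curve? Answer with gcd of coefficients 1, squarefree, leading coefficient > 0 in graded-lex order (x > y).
2*x*y^2 + 2*x*y + y^2 - y + 3

deg p = 3.
From the axis intercepts and sections: no x-intercept at any integer in the box; the curve avoids every integer y-axis point in the box.
Fitting integer coefficients to these (and the overall shape) gives p.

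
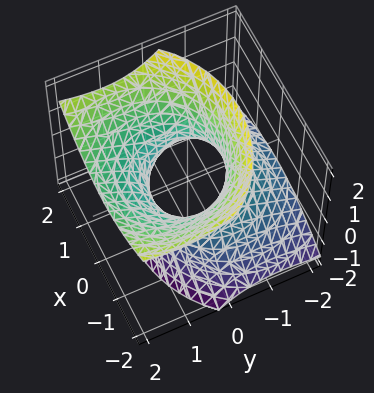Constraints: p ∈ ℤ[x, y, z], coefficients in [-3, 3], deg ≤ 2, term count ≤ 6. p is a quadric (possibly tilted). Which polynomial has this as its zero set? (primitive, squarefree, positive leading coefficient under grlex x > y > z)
deg p = 2. A generic line meets the surface in up to 2 points.
Reading off the gridlines: among the integer gridlines, it crosses the y-axis at y ∈ {-1, 1}; the surface avoids every integer z-axis point in the box.
Matching integer coefficients to the picture gives p. Check: (1, 0, 0) on the x-axis lies on the surface, and p(1, 0, 0) = 0. ✓

2*x^2 + 2*y^2 - 3*y*z - 2*z^2 - 2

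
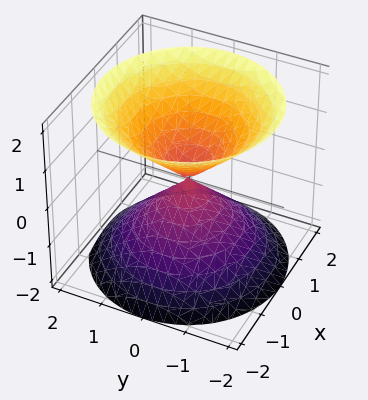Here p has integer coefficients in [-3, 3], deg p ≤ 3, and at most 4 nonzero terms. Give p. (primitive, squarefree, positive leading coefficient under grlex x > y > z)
The picture has 2 separate pieces. They look like related sheets of one shape, so recover p as a whole.
deg p = 2. A double cone through the origin; a quadric.
Symmetries: the z ↦ −z reflection is a symmetry, so z appears only in even powers; the surface is invariant under rotation about z: p = q(x² + y², z).
From the visible intercepts: a circular section at z = -1 has radius exactly 1; one z-axis crossing is at z = 0; one x-axis crossing is at x = 0.
Solving for integer coefficients yields p as stated.

x^2 + y^2 - z^2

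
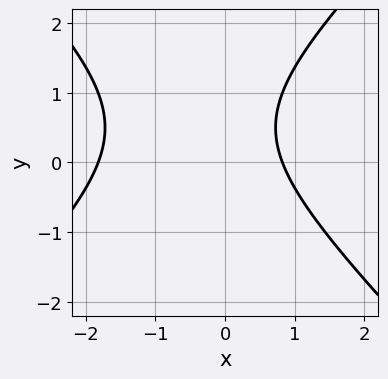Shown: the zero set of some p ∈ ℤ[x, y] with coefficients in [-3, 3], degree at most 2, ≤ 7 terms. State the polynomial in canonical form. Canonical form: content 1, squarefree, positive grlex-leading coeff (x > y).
2*x^2 - 2*y^2 + 2*x + 2*y - 3

deg p = 2. No degree-1 curve has this shape.
Against the integer gridlines: no y-intercept at any integer in the box.
Solving for integer coefficients yields p as stated.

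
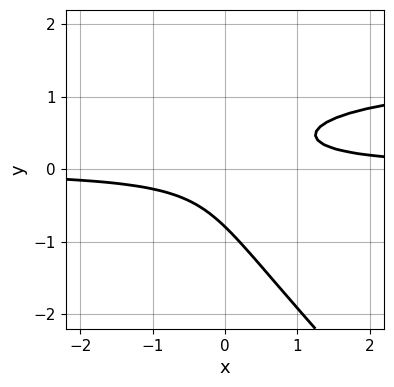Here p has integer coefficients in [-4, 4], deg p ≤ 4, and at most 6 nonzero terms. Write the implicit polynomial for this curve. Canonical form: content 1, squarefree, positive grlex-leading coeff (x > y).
2*x*y^2 + 2*y^3 - 3*x*y + 1

The degree is 3 — a generic line meets the curve in up to 3 points.
From the visible intercepts: no x-intercept at any integer in the box.
Putting this together gives p.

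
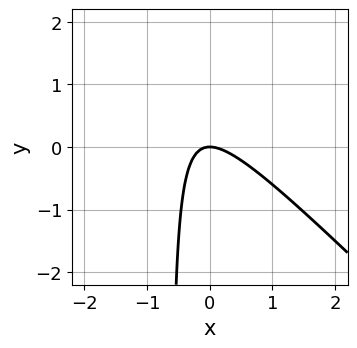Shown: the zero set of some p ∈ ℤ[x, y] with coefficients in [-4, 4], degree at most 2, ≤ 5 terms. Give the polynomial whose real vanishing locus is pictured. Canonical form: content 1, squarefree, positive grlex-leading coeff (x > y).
3*x^2 + 3*x*y + 2*y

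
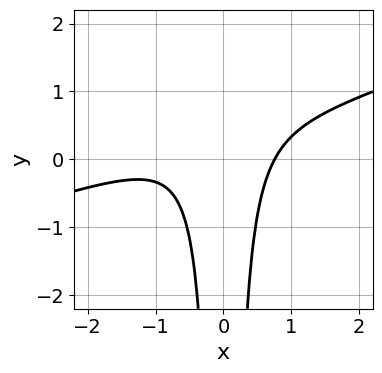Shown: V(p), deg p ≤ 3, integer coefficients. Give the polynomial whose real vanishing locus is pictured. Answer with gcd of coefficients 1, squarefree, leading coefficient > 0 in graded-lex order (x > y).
Degree: no degree-2 curve has this shape, so deg p = 3.
From the axis intercepts and sections: the curve avoids every integer y-axis point in the box.
Matching integer coefficients to the picture gives p.

x^3 - 3*x^2*y + x^2 - 1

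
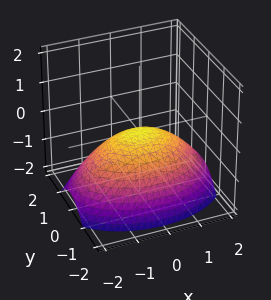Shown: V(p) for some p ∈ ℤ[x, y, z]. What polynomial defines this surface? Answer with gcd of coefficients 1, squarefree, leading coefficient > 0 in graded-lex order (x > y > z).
First, degree: a single bowl opening along one axis; a quadric, so deg p = 2.
Then, symmetries: it's symmetric under x → −x, forcing even powers of x; it's symmetric under y → −y, forcing even powers of y.
Then, from the axis intercepts and sections: one z-axis crossing is at z = 0; one y-axis crossing is at y = 0.
Finally, fitting integer coefficients to these (and the overall shape) gives p.

x^2 + 2*y^2 + 3*z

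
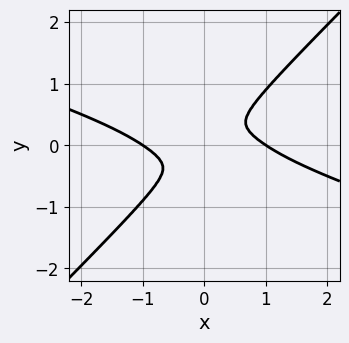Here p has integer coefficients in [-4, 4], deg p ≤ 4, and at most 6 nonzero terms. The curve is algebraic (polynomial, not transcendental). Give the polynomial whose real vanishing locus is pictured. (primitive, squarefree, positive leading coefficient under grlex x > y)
x^4 + 3*x^3*y - x*y^3 - 3*y^4 - x^2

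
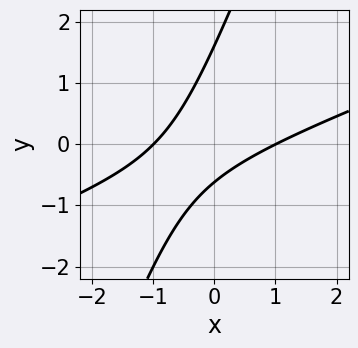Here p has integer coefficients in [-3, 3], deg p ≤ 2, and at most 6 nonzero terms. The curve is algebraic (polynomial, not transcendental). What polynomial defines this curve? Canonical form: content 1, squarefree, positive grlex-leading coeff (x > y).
x^2 - 3*x*y + y^2 - y - 1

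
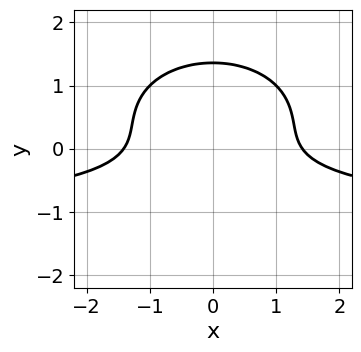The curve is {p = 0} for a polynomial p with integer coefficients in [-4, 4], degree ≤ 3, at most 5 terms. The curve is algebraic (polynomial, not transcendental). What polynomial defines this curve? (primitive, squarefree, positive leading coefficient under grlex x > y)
x^2*y + 3*y^3 + x^2 - 3*y^2 - 2

(a) deg p = 3.
(b) Symmetries: the x ↦ −x reflection is a symmetry, so x appears only in even powers.
(c) The integer polynomial consistent with all of this is the stated p.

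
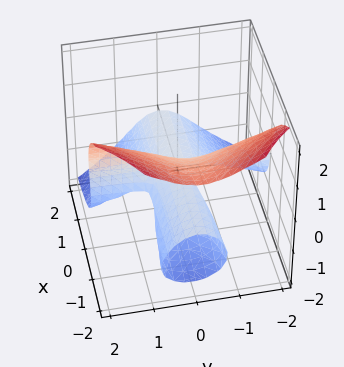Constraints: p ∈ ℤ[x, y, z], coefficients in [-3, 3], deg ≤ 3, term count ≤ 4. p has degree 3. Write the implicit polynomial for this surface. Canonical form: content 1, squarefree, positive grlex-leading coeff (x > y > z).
1. Degree: the shape is more complex than any degree-2 surface, so deg p = 3.
2. Reading off the gridlines: one z-axis crossing is at z = 0; every point of the y-axis in the box is on the surface; every point of the x-axis in the box is on the surface.
3. Assembling these constraints gives the stated polynomial.

3*x*y^2 + 3*z^3 + 3*x*z - y*z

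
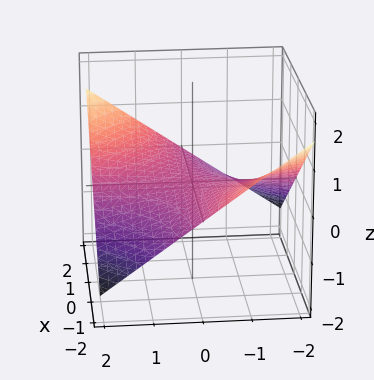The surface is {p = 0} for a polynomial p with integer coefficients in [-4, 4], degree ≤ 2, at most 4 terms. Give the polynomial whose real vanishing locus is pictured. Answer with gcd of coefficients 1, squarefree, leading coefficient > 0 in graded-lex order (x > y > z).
First, deg p = 2. A hyperbolic paraboloid; a quadric.
Next, against the integer gridlines: the visible x-axis segment lies entirely on the surface; one z-axis crossing is at z = 0; every point of the y-axis in the box is on the surface.
Finally, the integer polynomial consistent with all of this is the stated p.

x*y - 3*z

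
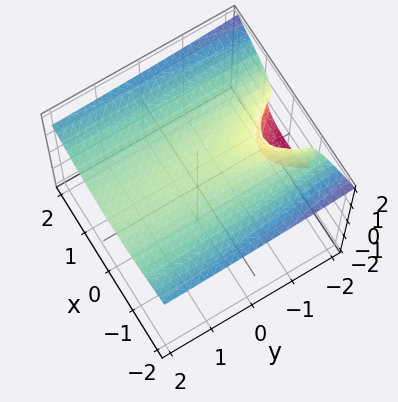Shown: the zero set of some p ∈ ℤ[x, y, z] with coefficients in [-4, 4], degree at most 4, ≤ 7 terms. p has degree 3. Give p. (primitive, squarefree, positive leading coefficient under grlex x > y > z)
(a) Degree: a generic line meets the surface in up to 3 points, so deg p = 3.
(b) From the visible intercepts: the surface avoids every integer x-axis point in the box.
(c) These observations pin down the coefficients.

y*z^2 + 2*z^3 - 2*x^2 - 2*y - 3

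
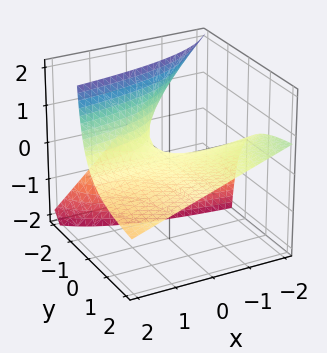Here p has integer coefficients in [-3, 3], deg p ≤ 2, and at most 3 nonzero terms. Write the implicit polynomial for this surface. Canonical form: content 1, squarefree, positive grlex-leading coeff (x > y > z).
Degree: the shape is more complex than any degree-1 surface, so deg p = 2.
From the visible intercepts: it meets the z-axis at z = 0 (among the integer gridlines); the visible y-axis segment lies entirely on the surface.
Fitting integer coefficients to these (and the overall shape) gives p. Check: (-1, 0, 0) on the x-axis lies on the surface, and p(-1, 0, 0) = 0. ✓

x*y + 2*y*z + 2*z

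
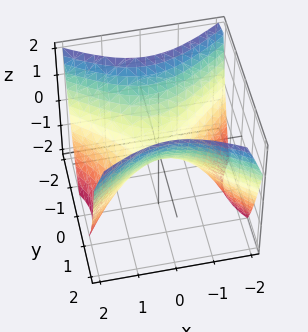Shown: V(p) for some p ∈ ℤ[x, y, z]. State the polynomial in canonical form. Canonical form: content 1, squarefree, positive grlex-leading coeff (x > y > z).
First, degree: a hyperbolic paraboloid; a quadric, so deg p = 2.
Next, symmetries: the y ↦ −y reflection is a symmetry, so y appears only in even powers; the x ↦ −x reflection is a symmetry, so x appears only in even powers.
Then, from the axis intercepts and sections: it meets the x-axis at x = 0 (among the integer gridlines); it meets the y-axis at y = 0 (among the integer gridlines); it crosses the z-axis at the gridline z = 0.
Finally, matching integer coefficients to the picture gives p.

2*x^2 - 3*y^2 + 3*z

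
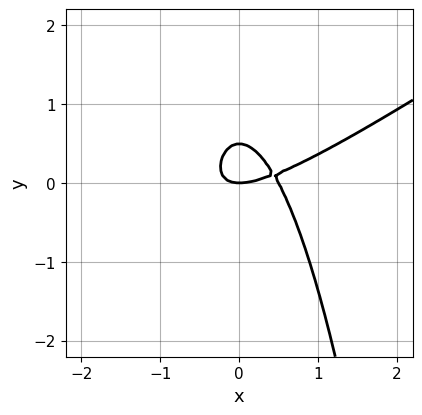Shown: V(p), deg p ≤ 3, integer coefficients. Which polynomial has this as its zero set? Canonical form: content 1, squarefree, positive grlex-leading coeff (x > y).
(a) Degree: no degree-2 curve has this shape, so deg p = 3.
(b) From the axis intercepts and sections: it meets the x-axis at x = 0 (among the integer gridlines); it meets the y-axis at y = 0 (among the integer gridlines).
(c) These observations pin down the coefficients.

2*x^3 - 3*x^2*y - x^2 - 2*y^2 + y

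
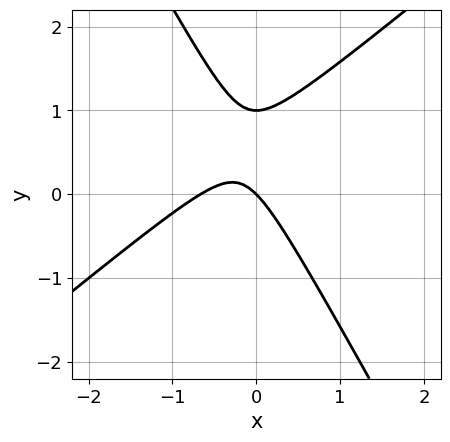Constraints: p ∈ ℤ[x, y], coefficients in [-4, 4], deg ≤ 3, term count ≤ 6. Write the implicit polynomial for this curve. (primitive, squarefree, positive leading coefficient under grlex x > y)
The degree is 2 — no degree-1 curve has this shape.
From the visible intercepts: among the integer gridlines, it crosses the y-axis at y ∈ {0, 1}; it meets the x-axis at x = 0 (among the integer gridlines).
Fitting integer coefficients to these (and the overall shape) gives p.

3*x^2 - 2*x*y - 2*y^2 + 2*x + 2*y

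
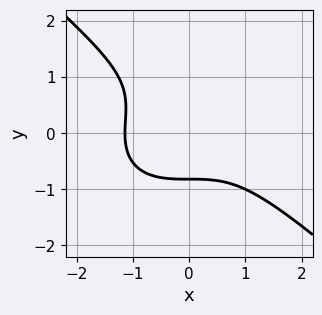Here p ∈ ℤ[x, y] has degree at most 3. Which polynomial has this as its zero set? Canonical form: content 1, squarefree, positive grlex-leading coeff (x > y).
2*x^3 + 3*y^3 - 2*y^2 + 3

Degree: no degree-2 curve has this shape, so deg p = 3.
Matching integer coefficients to the picture gives p.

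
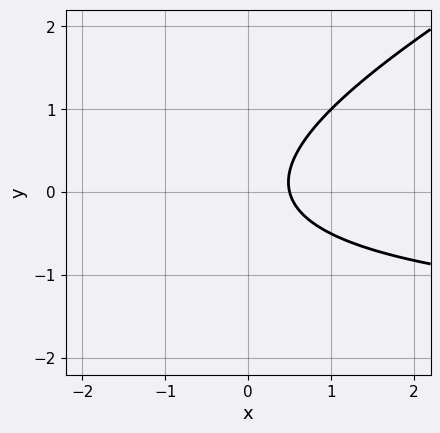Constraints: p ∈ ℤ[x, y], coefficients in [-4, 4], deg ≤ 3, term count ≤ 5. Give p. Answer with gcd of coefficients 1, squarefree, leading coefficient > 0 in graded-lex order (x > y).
x*y - 2*y^2 + 2*x - 1

1. deg p = 2. The shape is more complex than any degree-1 curve.
2. From the axis intercepts and sections: it misses every integer gridline on the y-axis.
3. Assembling these constraints gives the stated polynomial.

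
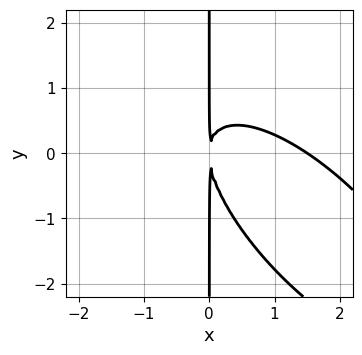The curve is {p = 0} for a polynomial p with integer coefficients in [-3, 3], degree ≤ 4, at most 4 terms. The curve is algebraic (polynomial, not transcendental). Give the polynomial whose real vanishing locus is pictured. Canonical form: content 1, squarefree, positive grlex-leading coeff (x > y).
1. deg p = 3.
2. Observable constraints: the visible y-axis segment lies entirely on the curve.
3. Assembling these constraints gives the stated polynomial.

2*x^3 + 3*x^2*y + 2*x*y^2 - 3*x^2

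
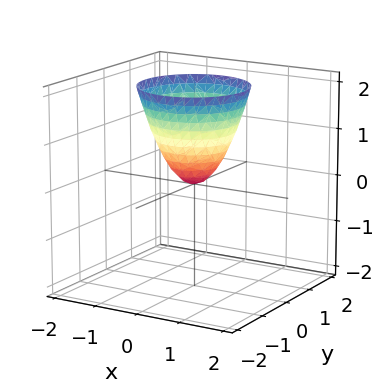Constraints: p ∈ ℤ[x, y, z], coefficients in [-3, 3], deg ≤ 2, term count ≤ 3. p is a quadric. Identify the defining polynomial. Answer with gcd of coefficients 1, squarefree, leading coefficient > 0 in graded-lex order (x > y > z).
1. deg p = 2. A paraboloid; a quadric.
2. Symmetries: the z-axis is an axis of rotation, so x and y enter only as x² + y².
3. Reading off the gridlines: a circular section at z = 2 has radius between 1 and 2; it crosses the y-axis at the gridline y = 0.
4. Matching integer coefficients to the picture gives p.

3*x^2 + 3*y^2 - 2*z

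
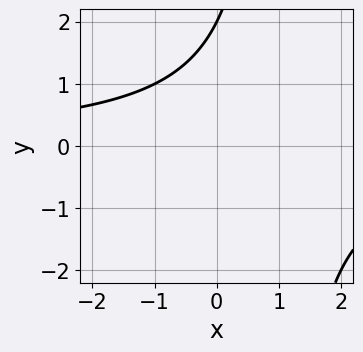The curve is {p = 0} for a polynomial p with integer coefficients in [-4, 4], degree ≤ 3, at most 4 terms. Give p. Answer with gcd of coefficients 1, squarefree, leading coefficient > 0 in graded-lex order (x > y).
First, degree: a generic line meets the curve in up to 2 points, so deg p = 2.
Next, from the visible intercepts: the curve avoids every integer x-axis point in the box; it crosses the y-axis at the gridline y = 2.
Finally, assembling these constraints gives the stated polynomial.

x*y - y + 2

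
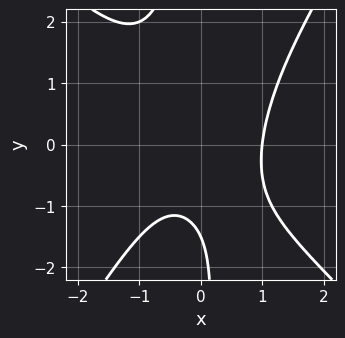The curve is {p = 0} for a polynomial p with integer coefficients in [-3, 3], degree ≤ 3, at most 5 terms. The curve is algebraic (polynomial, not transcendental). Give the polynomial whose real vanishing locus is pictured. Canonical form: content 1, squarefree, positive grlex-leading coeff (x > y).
3*x^3 + x^2*y - 2*x*y^2 - 2*y - 3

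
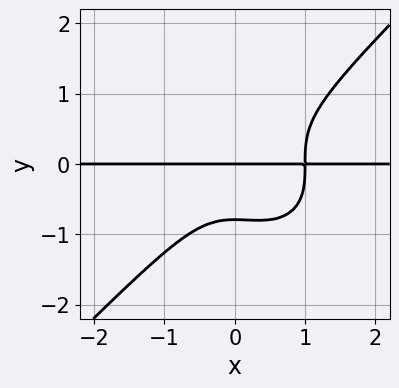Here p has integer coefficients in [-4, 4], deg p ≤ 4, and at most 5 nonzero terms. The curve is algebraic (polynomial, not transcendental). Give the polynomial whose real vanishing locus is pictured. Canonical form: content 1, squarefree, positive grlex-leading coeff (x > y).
Degree: no degree-3 curve has this shape, so deg p = 4.
Observable constraints: the visible x-axis segment lies entirely on the curve; it meets the y-axis at y = 0 (among the integer gridlines).
Putting this together gives p.

2*x^3*y - 2*y^4 - x^2*y - y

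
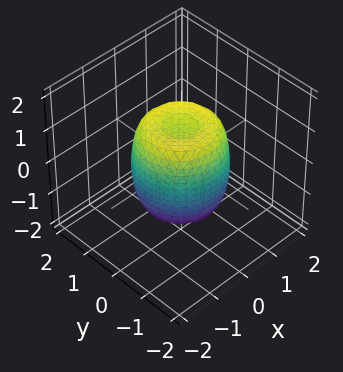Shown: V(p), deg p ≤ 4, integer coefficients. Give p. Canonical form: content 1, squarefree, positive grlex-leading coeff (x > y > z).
First, the degree is 4 — a generic line meets the surface in up to 4 points.
Then, symmetries: rotational symmetry about the z-axis ⇒ p depends on x, y only through x² + y².
Then, from the visible intercepts: among the integer gridlines, it crosses the z-axis at z ∈ {-1, 1}; a circular section at z = -1 has radius exactly 1.
Finally, together with the visible shape, these determine p as stated.

2*x^4 + 4*x^2*y^2 + 2*y^4 - 2*x^2 - 2*y^2 + z^2 - 1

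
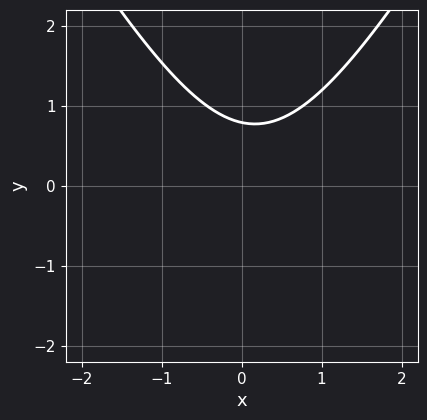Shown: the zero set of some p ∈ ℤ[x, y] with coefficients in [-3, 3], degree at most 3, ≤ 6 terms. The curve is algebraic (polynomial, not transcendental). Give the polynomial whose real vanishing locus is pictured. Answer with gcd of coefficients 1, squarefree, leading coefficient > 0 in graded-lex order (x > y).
3*x^2 - y^2 - x - 3*y + 3

First, degree: no degree-1 curve has this shape, so deg p = 2.
Then, against the integer gridlines: it misses every integer gridline on the x-axis.
Finally, solving for integer coefficients yields p as stated.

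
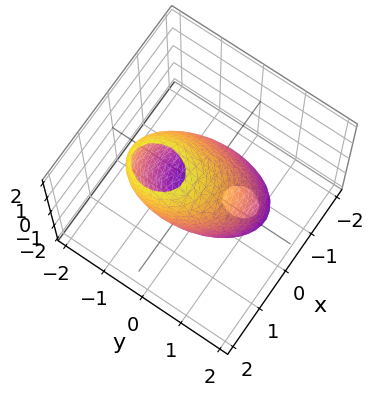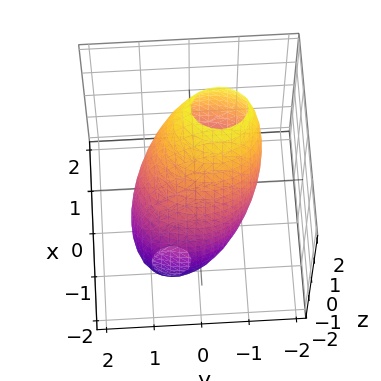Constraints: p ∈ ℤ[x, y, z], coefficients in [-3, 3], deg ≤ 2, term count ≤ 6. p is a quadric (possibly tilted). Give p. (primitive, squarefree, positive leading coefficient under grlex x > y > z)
First, deg p = 2.
Next, against the integer gridlines: among the integer gridlines, it crosses the x-axis at x ∈ {-1, 1}.
Finally, matching integer coefficients to the picture gives p.

3*x^2 - 2*x*z + 2*y^2 + y*z + z^2 - 3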